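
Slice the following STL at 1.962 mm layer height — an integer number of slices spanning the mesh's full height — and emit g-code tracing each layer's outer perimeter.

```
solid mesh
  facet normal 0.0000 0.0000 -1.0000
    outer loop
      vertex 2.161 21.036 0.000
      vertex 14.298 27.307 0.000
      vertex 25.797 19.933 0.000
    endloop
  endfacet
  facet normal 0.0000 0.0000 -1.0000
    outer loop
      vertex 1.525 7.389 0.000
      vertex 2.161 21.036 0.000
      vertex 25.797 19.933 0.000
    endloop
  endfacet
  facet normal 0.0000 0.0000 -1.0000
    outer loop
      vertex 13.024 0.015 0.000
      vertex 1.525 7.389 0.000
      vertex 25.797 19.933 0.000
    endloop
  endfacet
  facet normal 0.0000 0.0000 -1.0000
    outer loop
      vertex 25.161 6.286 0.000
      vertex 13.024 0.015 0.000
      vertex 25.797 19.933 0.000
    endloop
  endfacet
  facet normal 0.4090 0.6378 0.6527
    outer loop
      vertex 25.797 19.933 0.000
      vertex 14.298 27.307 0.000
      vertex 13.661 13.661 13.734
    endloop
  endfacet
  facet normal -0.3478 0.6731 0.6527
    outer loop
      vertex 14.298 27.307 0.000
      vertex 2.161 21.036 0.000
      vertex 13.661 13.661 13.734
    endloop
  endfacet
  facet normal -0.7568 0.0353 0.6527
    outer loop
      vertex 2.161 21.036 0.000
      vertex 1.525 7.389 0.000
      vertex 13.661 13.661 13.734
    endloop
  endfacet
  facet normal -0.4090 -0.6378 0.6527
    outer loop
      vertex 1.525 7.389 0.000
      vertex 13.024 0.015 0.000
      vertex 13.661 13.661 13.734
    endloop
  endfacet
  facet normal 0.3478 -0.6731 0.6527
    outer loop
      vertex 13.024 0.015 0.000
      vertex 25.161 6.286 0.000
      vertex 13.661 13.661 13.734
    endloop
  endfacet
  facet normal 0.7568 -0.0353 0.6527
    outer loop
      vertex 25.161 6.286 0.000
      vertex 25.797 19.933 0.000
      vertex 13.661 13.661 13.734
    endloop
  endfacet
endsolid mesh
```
; perimeter-only toolpath
G21 ; units = mm
G90 ; absolute positioning
G28 ; home
; layer 1
G0 Z1.962
G0 X24.063 Y19.037
G1 X14.207 Y25.358
G1 X3.804 Y19.982
G1 X3.259 Y8.285
G1 X13.115 Y1.964
G1 X23.518 Y7.340
G1 X24.063 Y19.037
; layer 2
G0 Z3.924
G0 X22.330 Y18.141
G1 X14.116 Y23.408
G1 X5.447 Y18.929
G1 X4.992 Y9.181
G1 X13.206 Y3.914
G1 X21.875 Y8.393
G1 X22.330 Y18.141
; layer 3
G0 Z5.886
G0 X20.596 Y17.245
G1 X14.025 Y21.459
G1 X7.090 Y17.875
G1 X6.726 Y10.077
G1 X13.297 Y5.863
G1 X20.232 Y9.447
G1 X20.596 Y17.245
; layer 4
G0 Z7.848
G0 X18.862 Y16.349
G1 X13.934 Y19.509
G1 X8.732 Y16.822
G1 X8.460 Y10.973
G1 X13.388 Y7.813
G1 X18.590 Y10.500
G1 X18.862 Y16.349
; layer 5
G0 Z9.810
G0 X17.128 Y15.453
G1 X13.843 Y17.560
G1 X10.375 Y15.768
G1 X10.194 Y11.869
G1 X13.479 Y9.762
G1 X16.947 Y11.554
G1 X17.128 Y15.453
; layer 6
G0 Z11.772
G0 X15.395 Y14.557
G1 X13.752 Y15.610
G1 X12.018 Y14.715
G1 X11.927 Y12.765
G1 X13.570 Y11.712
G1 X15.304 Y12.607
G1 X15.395 Y14.557
M2 ; end

The solid is a regular 6-sided pyramid, base circumscribed radius ≈ 13.7 mm, apex at z ≈ 13.7 mm. Slicing at Δz = 1.962 mm — 7 equal slices spanning the solid's height, so layer i sits at z = i·h/7 — gives 6 non-empty perimeters. Each is a 6-segment closed polygon; G0 lifts to the layer z and rapids to the start vertex, then G1 traces the edges. The cross-section shrinks linearly with z (the slice at the apex is degenerate and omitted).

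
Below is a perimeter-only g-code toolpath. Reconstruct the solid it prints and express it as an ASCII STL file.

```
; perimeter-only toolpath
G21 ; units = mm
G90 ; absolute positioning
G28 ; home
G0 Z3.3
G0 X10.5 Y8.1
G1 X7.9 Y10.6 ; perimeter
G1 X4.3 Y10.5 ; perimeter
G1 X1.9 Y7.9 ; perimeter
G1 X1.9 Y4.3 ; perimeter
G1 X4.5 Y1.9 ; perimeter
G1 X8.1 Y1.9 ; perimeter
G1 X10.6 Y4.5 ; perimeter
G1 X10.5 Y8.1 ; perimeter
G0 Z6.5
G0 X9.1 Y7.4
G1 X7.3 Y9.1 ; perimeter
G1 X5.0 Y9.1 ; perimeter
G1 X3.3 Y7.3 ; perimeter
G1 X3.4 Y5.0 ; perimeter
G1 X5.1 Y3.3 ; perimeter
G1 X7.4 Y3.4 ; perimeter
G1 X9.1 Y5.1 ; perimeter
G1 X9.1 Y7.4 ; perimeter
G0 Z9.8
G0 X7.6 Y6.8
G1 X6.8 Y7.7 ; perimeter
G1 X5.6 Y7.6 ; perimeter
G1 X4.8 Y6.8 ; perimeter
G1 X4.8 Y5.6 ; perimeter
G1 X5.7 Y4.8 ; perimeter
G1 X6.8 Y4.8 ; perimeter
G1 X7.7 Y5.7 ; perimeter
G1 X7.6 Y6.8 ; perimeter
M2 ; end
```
solid part
  facet normal 0.0000 0.0000 -1.0000
    outer loop
      vertex 3.7 11.9 0.0
      vertex 8.4 12.0 0.0
      vertex 11.9 8.7 0.0
    endloop
  endfacet
  facet normal 0.0000 0.0000 -1.0000
    outer loop
      vertex 0.4 8.4 0.0
      vertex 3.7 11.9 0.0
      vertex 11.9 8.7 0.0
    endloop
  endfacet
  facet normal 0.0000 0.0000 -1.0000
    outer loop
      vertex 0.5 3.7 0.0
      vertex 0.4 8.4 0.0
      vertex 11.9 8.7 0.0
    endloop
  endfacet
  facet normal 0.0000 0.0000 -1.0000
    outer loop
      vertex 4.0 0.4 0.0
      vertex 0.5 3.7 0.0
      vertex 11.9 8.7 0.0
    endloop
  endfacet
  facet normal 0.0000 0.0000 -1.0000
    outer loop
      vertex 8.7 0.5 0.0
      vertex 4.0 0.4 0.0
      vertex 11.9 8.7 0.0
    endloop
  endfacet
  facet normal 0.0000 0.0000 -1.0000
    outer loop
      vertex 12.0 4.0 0.0
      vertex 8.7 0.5 0.0
      vertex 11.9 8.7 0.0
    endloop
  endfacet
  facet normal 0.6285 0.6666 0.4007
    outer loop
      vertex 11.9 8.7 0.0
      vertex 8.4 12.0 0.0
      vertex 6.2 6.2 13.1
    endloop
  endfacet
  facet normal -0.0195 0.9154 0.4020
    outer loop
      vertex 8.4 12.0 0.0
      vertex 3.7 11.9 0.0
      vertex 6.2 6.2 13.1
    endloop
  endfacet
  facet normal -0.6666 0.6285 0.4007
    outer loop
      vertex 3.7 11.9 0.0
      vertex 0.4 8.4 0.0
      vertex 6.2 6.2 13.1
    endloop
  endfacet
  facet normal -0.9154 -0.0195 0.4020
    outer loop
      vertex 0.4 8.4 0.0
      vertex 0.5 3.7 0.0
      vertex 6.2 6.2 13.1
    endloop
  endfacet
  facet normal -0.6285 -0.6666 0.4007
    outer loop
      vertex 0.5 3.7 0.0
      vertex 4.0 0.4 0.0
      vertex 6.2 6.2 13.1
    endloop
  endfacet
  facet normal 0.0195 -0.9154 0.4020
    outer loop
      vertex 4.0 0.4 0.0
      vertex 8.7 0.5 0.0
      vertex 6.2 6.2 13.1
    endloop
  endfacet
  facet normal 0.6666 -0.6285 0.4007
    outer loop
      vertex 8.7 0.5 0.0
      vertex 12.0 4.0 0.0
      vertex 6.2 6.2 13.1
    endloop
  endfacet
  facet normal 0.9154 0.0195 0.4020
    outer loop
      vertex 12.0 4.0 0.0
      vertex 11.9 8.7 0.0
      vertex 6.2 6.2 13.1
    endloop
  endfacet
endsolid part

The G0 Z moves step by Δz≈3.3 mm. The G1 loops shrink linearly with z, so the solid tapers from its base footprint up to z≈13.1. Closing with a flat bottom cap and the tapered top and triangulating gives 14 facets — a regular 8-sided pyramid, base circumscribed radius ≈ 6.2 mm, apex at z ≈ 13.1 mm.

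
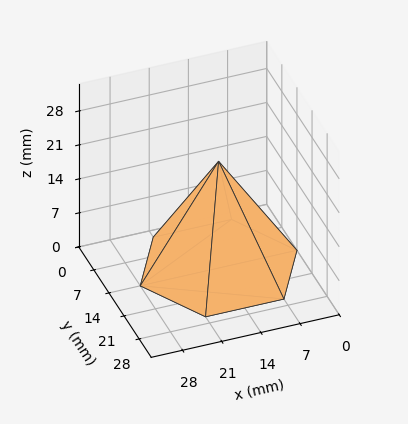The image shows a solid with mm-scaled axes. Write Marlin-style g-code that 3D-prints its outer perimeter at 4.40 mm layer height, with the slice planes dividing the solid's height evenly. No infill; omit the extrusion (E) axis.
Reading the render: the shape is a regular 6-sided pyramid, base circumscribed radius ≈ 14 mm, apex at z ≈ 22 mm (dimensions read to the nearest mm from the axis ticks). For the g-code, the solid's height is divided into equal slices at the stated Δz and each level perimeter traced with G1 moves after a G0 lift.

; perimeter-only toolpath
G21 ; units = mm
G90 ; absolute positioning
G28 ; home
; layer 1
G0 Z4.40
G0 X25.20 Y14.00
G1 X19.60 Y23.70
G1 X8.40 Y23.70
G1 X2.80 Y14.00
G1 X8.40 Y4.30
G1 X19.60 Y4.30
G1 X25.20 Y14.00
; layer 2
G0 Z8.80
G0 X22.40 Y14.00
G1 X18.20 Y21.27
G1 X9.80 Y21.27
G1 X5.60 Y14.00
G1 X9.80 Y6.73
G1 X18.20 Y6.73
G1 X22.40 Y14.00
; layer 3
G0 Z13.20
G0 X19.60 Y14.00
G1 X16.80 Y18.85
G1 X11.20 Y18.85
G1 X8.40 Y14.00
G1 X11.20 Y9.15
G1 X16.80 Y9.15
G1 X19.60 Y14.00
; layer 4
G0 Z17.60
G0 X16.80 Y14.00
G1 X15.40 Y16.42
G1 X12.60 Y16.42
G1 X11.20 Y14.00
G1 X12.60 Y11.58
G1 X15.40 Y11.58
G1 X16.80 Y14.00
M2 ; end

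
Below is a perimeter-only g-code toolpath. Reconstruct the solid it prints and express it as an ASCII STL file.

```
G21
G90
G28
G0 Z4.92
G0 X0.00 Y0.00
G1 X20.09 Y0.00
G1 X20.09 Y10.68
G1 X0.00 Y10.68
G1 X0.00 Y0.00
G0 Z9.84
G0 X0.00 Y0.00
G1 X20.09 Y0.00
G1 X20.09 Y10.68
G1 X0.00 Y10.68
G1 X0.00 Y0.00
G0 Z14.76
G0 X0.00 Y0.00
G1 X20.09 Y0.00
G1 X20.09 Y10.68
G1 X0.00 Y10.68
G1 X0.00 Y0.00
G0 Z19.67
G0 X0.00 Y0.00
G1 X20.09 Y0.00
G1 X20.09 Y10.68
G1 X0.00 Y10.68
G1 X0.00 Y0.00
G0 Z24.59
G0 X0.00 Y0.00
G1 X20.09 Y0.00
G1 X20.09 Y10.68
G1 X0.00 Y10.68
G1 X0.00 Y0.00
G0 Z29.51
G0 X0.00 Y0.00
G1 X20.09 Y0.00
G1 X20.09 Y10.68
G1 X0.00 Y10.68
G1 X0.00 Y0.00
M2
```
solid part
  facet normal 0.0000 0.0000 -1.0000
    outer loop
      vertex 20.09 10.68 0.00
      vertex 20.09 0.00 0.00
      vertex 0.00 0.00 0.00
    endloop
  endfacet
  facet normal 0.0000 0.0000 -1.0000
    outer loop
      vertex 0.00 10.68 0.00
      vertex 20.09 10.68 0.00
      vertex 0.00 0.00 0.00
    endloop
  endfacet
  facet normal 0.0000 0.0000 1.0000
    outer loop
      vertex 0.00 0.00 29.51
      vertex 20.09 0.00 29.51
      vertex 20.09 10.68 29.51
    endloop
  endfacet
  facet normal 0.0000 0.0000 1.0000
    outer loop
      vertex 0.00 0.00 29.51
      vertex 20.09 10.68 29.51
      vertex 0.00 10.68 29.51
    endloop
  endfacet
  facet normal 0.0000 -1.0000 0.0000
    outer loop
      vertex 0.00 0.00 0.00
      vertex 20.09 0.00 0.00
      vertex 20.09 0.00 29.51
    endloop
  endfacet
  facet normal 0.0000 -1.0000 0.0000
    outer loop
      vertex 0.00 0.00 0.00
      vertex 20.09 0.00 29.51
      vertex 0.00 0.00 29.51
    endloop
  endfacet
  facet normal 0.0000 1.0000 0.0000
    outer loop
      vertex 20.09 10.68 29.51
      vertex 20.09 10.68 0.00
      vertex 0.00 10.68 0.00
    endloop
  endfacet
  facet normal 0.0000 1.0000 0.0000
    outer loop
      vertex 0.00 10.68 29.51
      vertex 20.09 10.68 29.51
      vertex 0.00 10.68 0.00
    endloop
  endfacet
  facet normal -1.0000 0.0000 0.0000
    outer loop
      vertex 0.00 10.68 29.51
      vertex 0.00 10.68 0.00
      vertex 0.00 0.00 0.00
    endloop
  endfacet
  facet normal -1.0000 0.0000 0.0000
    outer loop
      vertex 0.00 0.00 29.51
      vertex 0.00 10.68 29.51
      vertex 0.00 0.00 0.00
    endloop
  endfacet
  facet normal 1.0000 0.0000 0.0000
    outer loop
      vertex 20.09 0.00 0.00
      vertex 20.09 10.68 0.00
      vertex 20.09 10.68 29.51
    endloop
  endfacet
  facet normal 1.0000 0.0000 0.0000
    outer loop
      vertex 20.09 0.00 0.00
      vertex 20.09 10.68 29.51
      vertex 20.09 0.00 29.51
    endloop
  endfacet
endsolid part

The G0 Z moves step by Δz≈4.92 mm. Every layer's G1 loop is the same polygon, so the solid is a straight extrusion of it from z=0 to z≈29.5. Closing with flat bottom and top caps and triangulating gives 12 facets — a rectangular box, roughly 20.1 × 10.7 mm footprint and 29.5 mm tall.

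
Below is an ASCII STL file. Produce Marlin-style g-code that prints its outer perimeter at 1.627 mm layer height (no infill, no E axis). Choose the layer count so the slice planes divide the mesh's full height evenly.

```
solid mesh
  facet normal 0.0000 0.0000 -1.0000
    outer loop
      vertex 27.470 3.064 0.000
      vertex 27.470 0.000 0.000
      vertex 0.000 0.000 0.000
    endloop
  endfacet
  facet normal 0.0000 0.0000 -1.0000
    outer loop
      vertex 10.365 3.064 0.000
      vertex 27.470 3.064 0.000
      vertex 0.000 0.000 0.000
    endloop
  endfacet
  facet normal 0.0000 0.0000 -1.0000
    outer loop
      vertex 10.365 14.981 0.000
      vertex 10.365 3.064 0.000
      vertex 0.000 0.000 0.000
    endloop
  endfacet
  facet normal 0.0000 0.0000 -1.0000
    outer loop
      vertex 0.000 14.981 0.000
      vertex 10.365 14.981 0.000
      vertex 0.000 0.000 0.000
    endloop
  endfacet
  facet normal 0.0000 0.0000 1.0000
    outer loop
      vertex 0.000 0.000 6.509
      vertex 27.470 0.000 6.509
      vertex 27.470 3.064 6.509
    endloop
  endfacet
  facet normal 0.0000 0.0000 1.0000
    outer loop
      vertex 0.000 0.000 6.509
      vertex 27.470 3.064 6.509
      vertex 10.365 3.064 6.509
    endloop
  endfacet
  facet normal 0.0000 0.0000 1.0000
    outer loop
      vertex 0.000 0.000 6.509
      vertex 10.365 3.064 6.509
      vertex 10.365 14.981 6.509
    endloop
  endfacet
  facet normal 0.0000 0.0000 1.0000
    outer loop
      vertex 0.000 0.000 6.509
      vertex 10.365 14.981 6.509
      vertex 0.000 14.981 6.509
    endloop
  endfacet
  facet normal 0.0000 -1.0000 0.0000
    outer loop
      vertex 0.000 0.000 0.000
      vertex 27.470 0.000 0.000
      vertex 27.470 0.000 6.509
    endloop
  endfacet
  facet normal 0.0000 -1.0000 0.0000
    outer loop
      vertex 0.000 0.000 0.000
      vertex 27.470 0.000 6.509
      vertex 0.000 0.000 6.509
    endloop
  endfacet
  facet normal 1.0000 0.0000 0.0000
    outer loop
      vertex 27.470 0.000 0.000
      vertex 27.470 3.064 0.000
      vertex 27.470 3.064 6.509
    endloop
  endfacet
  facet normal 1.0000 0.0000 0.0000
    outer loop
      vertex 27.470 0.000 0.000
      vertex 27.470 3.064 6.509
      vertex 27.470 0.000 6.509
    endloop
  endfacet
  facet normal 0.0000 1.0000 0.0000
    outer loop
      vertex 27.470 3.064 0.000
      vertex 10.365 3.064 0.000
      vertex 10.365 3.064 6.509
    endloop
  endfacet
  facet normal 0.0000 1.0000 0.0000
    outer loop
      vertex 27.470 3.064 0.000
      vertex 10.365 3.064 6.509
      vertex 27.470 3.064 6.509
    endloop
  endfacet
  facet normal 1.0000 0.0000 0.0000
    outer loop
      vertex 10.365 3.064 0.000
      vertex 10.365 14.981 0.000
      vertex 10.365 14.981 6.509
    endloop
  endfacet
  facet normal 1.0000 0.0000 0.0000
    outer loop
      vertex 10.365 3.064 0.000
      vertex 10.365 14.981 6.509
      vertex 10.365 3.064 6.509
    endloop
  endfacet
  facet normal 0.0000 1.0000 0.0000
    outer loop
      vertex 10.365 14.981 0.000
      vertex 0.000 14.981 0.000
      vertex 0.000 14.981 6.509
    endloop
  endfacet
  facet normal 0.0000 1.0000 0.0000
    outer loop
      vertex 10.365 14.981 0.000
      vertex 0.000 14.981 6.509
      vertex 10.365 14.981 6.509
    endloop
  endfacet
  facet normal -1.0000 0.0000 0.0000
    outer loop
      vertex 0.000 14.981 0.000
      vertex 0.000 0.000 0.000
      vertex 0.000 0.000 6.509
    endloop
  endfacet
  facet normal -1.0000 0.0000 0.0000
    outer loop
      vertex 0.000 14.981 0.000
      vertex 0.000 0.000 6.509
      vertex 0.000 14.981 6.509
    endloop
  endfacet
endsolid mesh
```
; perimeter-only toolpath
G21 ; units = mm
G90 ; absolute positioning
G28 ; home
; layer 1
G0 Z1.627
G0 X0.000 Y0.000
G1 X27.470 Y0.000
G1 X27.470 Y3.064
G1 X10.365 Y3.064
G1 X10.365 Y14.981
G1 X0.000 Y14.981
G1 X0.000 Y0.000
; layer 2
G0 Z3.255
G0 X0.000 Y0.000
G1 X27.470 Y0.000
G1 X27.470 Y3.064
G1 X10.365 Y3.064
G1 X10.365 Y14.981
G1 X0.000 Y14.981
G1 X0.000 Y0.000
; layer 3
G0 Z4.882
G0 X0.000 Y0.000
G1 X27.470 Y0.000
G1 X27.470 Y3.064
G1 X10.365 Y3.064
G1 X10.365 Y14.981
G1 X0.000 Y14.981
G1 X0.000 Y0.000
; layer 4
G0 Z6.509
G0 X0.000 Y0.000
G1 X27.470 Y0.000
G1 X27.470 Y3.064
G1 X10.365 Y3.064
G1 X10.365 Y14.981
G1 X0.000 Y14.981
G1 X0.000 Y0.000
M2 ; end

The solid is an L-shaped prism: outer 27.5 × 15 mm, arm thicknesses ≈ 3.06 mm (horizontal) and 10.4 mm (vertical), extruded 6.51 mm in z. Slicing at Δz = 1.627 mm — 4 equal slices spanning the solid's height, so layer i sits at z = i·h/4 — gives 4 non-empty perimeters. Each is a 6-segment closed polygon; G0 lifts to the layer z and rapids to the start vertex, then G1 traces the edges.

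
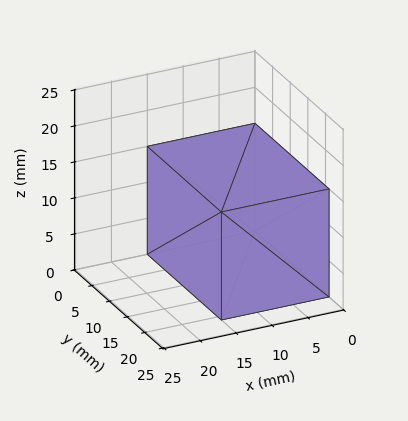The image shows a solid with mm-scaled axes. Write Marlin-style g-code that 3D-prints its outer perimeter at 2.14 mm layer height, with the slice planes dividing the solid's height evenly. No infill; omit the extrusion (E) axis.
Reading the render: the shape is a rectangular box, roughly 15 × 21 mm footprint and 15 mm tall (dimensions read to the nearest mm from the axis ticks). For the g-code, the solid's height is divided into equal slices at the stated Δz and each level perimeter traced with G1 moves after a G0 lift.

; perimeter-only toolpath
G21 ; units = mm
G90 ; absolute positioning
G28 ; home
; layer 1
G0 Z2.14
G0 X0.00 Y0.00
G1 X15.00 Y0.00
G1 X15.00 Y21.00
G1 X0.00 Y21.00
G1 X0.00 Y0.00
; layer 2
G0 Z4.29
G0 X0.00 Y0.00
G1 X15.00 Y0.00
G1 X15.00 Y21.00
G1 X0.00 Y21.00
G1 X0.00 Y0.00
; layer 3
G0 Z6.43
G0 X0.00 Y0.00
G1 X15.00 Y0.00
G1 X15.00 Y21.00
G1 X0.00 Y21.00
G1 X0.00 Y0.00
; layer 4
G0 Z8.57
G0 X0.00 Y0.00
G1 X15.00 Y0.00
G1 X15.00 Y21.00
G1 X0.00 Y21.00
G1 X0.00 Y0.00
; layer 5
G0 Z10.71
G0 X0.00 Y0.00
G1 X15.00 Y0.00
G1 X15.00 Y21.00
G1 X0.00 Y21.00
G1 X0.00 Y0.00
; layer 6
G0 Z12.86
G0 X0.00 Y0.00
G1 X15.00 Y0.00
G1 X15.00 Y21.00
G1 X0.00 Y21.00
G1 X0.00 Y0.00
; layer 7
G0 Z15.00
G0 X0.00 Y0.00
G1 X15.00 Y0.00
G1 X15.00 Y21.00
G1 X0.00 Y21.00
G1 X0.00 Y0.00
M2 ; end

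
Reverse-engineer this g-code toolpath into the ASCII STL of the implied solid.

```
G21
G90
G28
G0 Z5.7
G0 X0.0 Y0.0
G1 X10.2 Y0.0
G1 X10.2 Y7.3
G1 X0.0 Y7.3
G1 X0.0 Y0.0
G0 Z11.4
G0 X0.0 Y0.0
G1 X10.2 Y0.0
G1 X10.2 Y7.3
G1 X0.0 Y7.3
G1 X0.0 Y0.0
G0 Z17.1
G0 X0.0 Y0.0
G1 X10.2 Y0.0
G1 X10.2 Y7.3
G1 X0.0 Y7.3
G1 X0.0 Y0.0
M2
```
solid part
  facet normal 0.0000 0.0000 -1.0000
    outer loop
      vertex 10.2 7.3 0.0
      vertex 10.2 0.0 0.0
      vertex 0.0 0.0 0.0
    endloop
  endfacet
  facet normal 0.0000 0.0000 -1.0000
    outer loop
      vertex 0.0 7.3 0.0
      vertex 10.2 7.3 0.0
      vertex 0.0 0.0 0.0
    endloop
  endfacet
  facet normal 0.0000 0.0000 1.0000
    outer loop
      vertex 0.0 0.0 17.1
      vertex 10.2 0.0 17.1
      vertex 10.2 7.3 17.1
    endloop
  endfacet
  facet normal 0.0000 0.0000 1.0000
    outer loop
      vertex 0.0 0.0 17.1
      vertex 10.2 7.3 17.1
      vertex 0.0 7.3 17.1
    endloop
  endfacet
  facet normal 0.0000 -1.0000 0.0000
    outer loop
      vertex 0.0 0.0 0.0
      vertex 10.2 0.0 0.0
      vertex 10.2 0.0 17.1
    endloop
  endfacet
  facet normal 0.0000 -1.0000 0.0000
    outer loop
      vertex 0.0 0.0 0.0
      vertex 10.2 0.0 17.1
      vertex 0.0 0.0 17.1
    endloop
  endfacet
  facet normal 0.0000 1.0000 0.0000
    outer loop
      vertex 10.2 7.3 17.1
      vertex 10.2 7.3 0.0
      vertex 0.0 7.3 0.0
    endloop
  endfacet
  facet normal 0.0000 1.0000 0.0000
    outer loop
      vertex 0.0 7.3 17.1
      vertex 10.2 7.3 17.1
      vertex 0.0 7.3 0.0
    endloop
  endfacet
  facet normal -1.0000 0.0000 0.0000
    outer loop
      vertex 0.0 7.3 17.1
      vertex 0.0 7.3 0.0
      vertex 0.0 0.0 0.0
    endloop
  endfacet
  facet normal -1.0000 0.0000 0.0000
    outer loop
      vertex 0.0 0.0 17.1
      vertex 0.0 7.3 17.1
      vertex 0.0 0.0 0.0
    endloop
  endfacet
  facet normal 1.0000 0.0000 0.0000
    outer loop
      vertex 10.2 0.0 0.0
      vertex 10.2 7.3 0.0
      vertex 10.2 7.3 17.1
    endloop
  endfacet
  facet normal 1.0000 0.0000 0.0000
    outer loop
      vertex 10.2 0.0 0.0
      vertex 10.2 7.3 17.1
      vertex 10.2 0.0 17.1
    endloop
  endfacet
endsolid part

The G0 Z moves step by Δz≈5.7 mm. Every layer's G1 loop is the same polygon, so the solid is a straight extrusion of it from z=0 to z≈17.1. Closing with flat bottom and top caps and triangulating gives 12 facets — a rectangular box, roughly 10.2 × 7.3 mm footprint and 17.1 mm tall.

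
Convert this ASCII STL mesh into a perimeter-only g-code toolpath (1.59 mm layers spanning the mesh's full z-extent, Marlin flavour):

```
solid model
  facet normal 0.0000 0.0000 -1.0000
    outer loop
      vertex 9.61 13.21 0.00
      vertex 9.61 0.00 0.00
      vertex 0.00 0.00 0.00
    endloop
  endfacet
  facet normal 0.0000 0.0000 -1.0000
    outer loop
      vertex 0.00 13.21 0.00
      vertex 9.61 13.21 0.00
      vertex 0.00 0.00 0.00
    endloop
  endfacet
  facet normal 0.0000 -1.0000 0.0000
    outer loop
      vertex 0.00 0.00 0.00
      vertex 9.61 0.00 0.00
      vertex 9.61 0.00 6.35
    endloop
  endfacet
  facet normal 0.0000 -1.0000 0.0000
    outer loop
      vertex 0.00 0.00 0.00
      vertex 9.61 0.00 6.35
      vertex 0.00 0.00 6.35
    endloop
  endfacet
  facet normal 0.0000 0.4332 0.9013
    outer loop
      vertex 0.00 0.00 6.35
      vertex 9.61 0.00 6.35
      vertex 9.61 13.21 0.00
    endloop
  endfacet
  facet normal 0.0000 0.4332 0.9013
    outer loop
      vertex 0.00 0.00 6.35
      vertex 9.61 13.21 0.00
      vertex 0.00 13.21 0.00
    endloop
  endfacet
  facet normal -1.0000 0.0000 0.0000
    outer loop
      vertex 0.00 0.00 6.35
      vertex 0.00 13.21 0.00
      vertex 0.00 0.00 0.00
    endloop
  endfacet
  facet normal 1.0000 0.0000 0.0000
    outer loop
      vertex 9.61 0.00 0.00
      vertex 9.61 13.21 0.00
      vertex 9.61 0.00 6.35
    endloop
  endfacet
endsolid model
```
; perimeter-only toolpath
G21 ; units = mm
G90 ; absolute positioning
G28 ; home
; layer 1
G0 Z1.59
G0 X0.00 Y0.00
G1 X9.61 Y0.00
G1 X9.61 Y9.91
G1 X0.00 Y9.91
G1 X0.00 Y0.00
; layer 2
G0 Z3.17
G0 X0.00 Y0.00
G1 X9.61 Y0.00
G1 X9.61 Y6.61
G1 X0.00 Y6.61
G1 X0.00 Y0.00
; layer 3
G0 Z4.76
G0 X0.00 Y0.00
G1 X9.61 Y0.00
G1 X9.61 Y3.30
G1 X0.00 Y3.30
G1 X0.00 Y0.00
M2 ; end

The solid is a wedge (ramp): 9.61 × 13.2 mm base, rising to 6.35 mm along the y=0 edge and sloping linearly to z=0 at y=13.2. Slicing at Δz = 1.59 mm — 4 equal slices spanning the solid's height, so layer i sits at z = i·h/4 — gives 3 non-empty perimeters. Each is a 4-segment closed polygon; G0 lifts to the layer z and rapids to the start vertex, then G1 traces the edges. The cross-section shrinks linearly with z (the slice at the apex is degenerate and omitted).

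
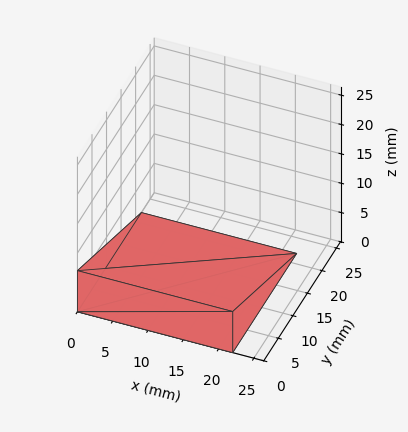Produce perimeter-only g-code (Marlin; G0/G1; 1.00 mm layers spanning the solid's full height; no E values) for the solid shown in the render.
Reading the render: the shape is a wedge (ramp): 22 × 22 mm base, rising to 7 mm along the y=0 edge and sloping linearly to z=0 at y=22 (dimensions read to the nearest mm from the axis ticks). For the g-code, the solid's height is divided into equal slices at the stated Δz and each level perimeter traced with G1 moves after a G0 lift.

; perimeter-only toolpath
G21 ; units = mm
G90 ; absolute positioning
G28 ; home
; layer 1
G0 Z1.00
G0 X0.00 Y0.00
G1 X22.00 Y0.00
G1 X22.00 Y18.86
G1 X0.00 Y18.86
G1 X0.00 Y0.00
; layer 2
G0 Z2.00
G0 X0.00 Y0.00
G1 X22.00 Y0.00
G1 X22.00 Y15.71
G1 X0.00 Y15.71
G1 X0.00 Y0.00
; layer 3
G0 Z3.00
G0 X0.00 Y0.00
G1 X22.00 Y0.00
G1 X22.00 Y12.57
G1 X0.00 Y12.57
G1 X0.00 Y0.00
; layer 4
G0 Z4.00
G0 X0.00 Y0.00
G1 X22.00 Y0.00
G1 X22.00 Y9.43
G1 X0.00 Y9.43
G1 X0.00 Y0.00
; layer 5
G0 Z5.00
G0 X0.00 Y0.00
G1 X22.00 Y0.00
G1 X22.00 Y6.29
G1 X0.00 Y6.29
G1 X0.00 Y0.00
; layer 6
G0 Z6.00
G0 X0.00 Y0.00
G1 X22.00 Y0.00
G1 X22.00 Y3.14
G1 X0.00 Y3.14
G1 X0.00 Y0.00
M2 ; end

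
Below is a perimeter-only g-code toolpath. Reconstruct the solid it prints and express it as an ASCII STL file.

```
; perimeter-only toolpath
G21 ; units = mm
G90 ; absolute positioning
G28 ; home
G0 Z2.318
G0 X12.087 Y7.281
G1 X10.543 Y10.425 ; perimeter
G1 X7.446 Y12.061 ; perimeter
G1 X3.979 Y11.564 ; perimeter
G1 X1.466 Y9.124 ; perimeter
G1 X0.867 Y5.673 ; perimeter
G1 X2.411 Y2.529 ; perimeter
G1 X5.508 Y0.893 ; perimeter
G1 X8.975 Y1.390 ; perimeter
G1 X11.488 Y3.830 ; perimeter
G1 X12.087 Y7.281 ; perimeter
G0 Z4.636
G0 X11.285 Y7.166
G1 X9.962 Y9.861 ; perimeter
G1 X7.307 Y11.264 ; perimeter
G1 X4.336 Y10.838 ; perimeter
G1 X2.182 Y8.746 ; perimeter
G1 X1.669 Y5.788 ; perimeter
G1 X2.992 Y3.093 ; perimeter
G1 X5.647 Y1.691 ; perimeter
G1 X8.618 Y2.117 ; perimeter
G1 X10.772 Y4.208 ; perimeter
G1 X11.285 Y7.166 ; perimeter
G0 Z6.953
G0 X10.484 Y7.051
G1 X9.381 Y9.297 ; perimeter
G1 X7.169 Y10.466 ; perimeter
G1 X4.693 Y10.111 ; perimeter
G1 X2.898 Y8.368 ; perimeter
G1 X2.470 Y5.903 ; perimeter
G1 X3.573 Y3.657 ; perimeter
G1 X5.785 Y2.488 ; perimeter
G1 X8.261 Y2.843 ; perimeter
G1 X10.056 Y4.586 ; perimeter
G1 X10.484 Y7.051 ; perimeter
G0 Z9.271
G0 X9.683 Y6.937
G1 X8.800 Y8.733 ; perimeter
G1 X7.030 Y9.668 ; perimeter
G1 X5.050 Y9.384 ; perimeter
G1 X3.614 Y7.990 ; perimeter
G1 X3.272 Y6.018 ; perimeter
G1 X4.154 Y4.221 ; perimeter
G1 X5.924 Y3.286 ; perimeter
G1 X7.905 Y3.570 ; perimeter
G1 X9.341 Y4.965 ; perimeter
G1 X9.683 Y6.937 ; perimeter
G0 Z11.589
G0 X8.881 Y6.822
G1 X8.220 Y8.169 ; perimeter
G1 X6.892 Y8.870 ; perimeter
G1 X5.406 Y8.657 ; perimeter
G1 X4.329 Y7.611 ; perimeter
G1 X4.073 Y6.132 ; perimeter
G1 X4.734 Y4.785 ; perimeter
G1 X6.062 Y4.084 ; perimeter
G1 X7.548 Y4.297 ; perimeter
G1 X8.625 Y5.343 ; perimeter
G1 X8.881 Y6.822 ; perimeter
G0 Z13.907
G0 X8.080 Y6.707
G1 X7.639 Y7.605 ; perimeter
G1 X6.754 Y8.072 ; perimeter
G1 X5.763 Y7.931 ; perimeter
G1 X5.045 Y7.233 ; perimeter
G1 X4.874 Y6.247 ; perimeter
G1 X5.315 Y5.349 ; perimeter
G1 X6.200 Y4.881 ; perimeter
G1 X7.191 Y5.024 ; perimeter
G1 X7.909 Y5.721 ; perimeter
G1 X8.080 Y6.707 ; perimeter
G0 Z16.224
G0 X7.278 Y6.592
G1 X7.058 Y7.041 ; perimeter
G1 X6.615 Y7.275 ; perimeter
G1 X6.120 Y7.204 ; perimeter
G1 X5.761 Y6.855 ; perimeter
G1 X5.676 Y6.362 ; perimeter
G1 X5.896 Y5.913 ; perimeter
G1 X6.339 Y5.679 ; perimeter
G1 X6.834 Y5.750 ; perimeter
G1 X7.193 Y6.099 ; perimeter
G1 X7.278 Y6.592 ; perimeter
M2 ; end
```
solid part
  facet normal 0.0000 0.0000 -1.0000
    outer loop
      vertex 7.584 12.859 0.000
      vertex 11.124 10.989 0.000
      vertex 12.888 7.396 0.000
    endloop
  endfacet
  facet normal 0.0000 0.0000 -1.0000
    outer loop
      vertex 3.622 12.291 0.000
      vertex 7.584 12.859 0.000
      vertex 12.888 7.396 0.000
    endloop
  endfacet
  facet normal 0.0000 0.0000 -1.0000
    outer loop
      vertex 0.750 9.502 0.000
      vertex 3.622 12.291 0.000
      vertex 12.888 7.396 0.000
    endloop
  endfacet
  facet normal 0.0000 0.0000 -1.0000
    outer loop
      vertex 0.066 5.558 0.000
      vertex 0.750 9.502 0.000
      vertex 12.888 7.396 0.000
    endloop
  endfacet
  facet normal 0.0000 0.0000 -1.0000
    outer loop
      vertex 1.830 1.965 0.000
      vertex 0.066 5.558 0.000
      vertex 12.888 7.396 0.000
    endloop
  endfacet
  facet normal 0.0000 0.0000 -1.0000
    outer loop
      vertex 5.370 0.095 0.000
      vertex 1.830 1.965 0.000
      vertex 12.888 7.396 0.000
    endloop
  endfacet
  facet normal 0.0000 0.0000 -1.0000
    outer loop
      vertex 9.332 0.663 0.000
      vertex 5.370 0.095 0.000
      vertex 12.888 7.396 0.000
    endloop
  endfacet
  facet normal 0.0000 0.0000 -1.0000
    outer loop
      vertex 12.204 3.452 0.000
      vertex 9.332 0.663 0.000
      vertex 12.888 7.396 0.000
    endloop
  endfacet
  facet normal 0.8519 0.4182 0.3153
    outer loop
      vertex 12.888 7.396 0.000
      vertex 11.124 10.989 0.000
      vertex 6.477 6.477 18.542
    endloop
  endfacet
  facet normal 0.4433 0.8391 0.3153
    outer loop
      vertex 11.124 10.989 0.000
      vertex 7.584 12.859 0.000
      vertex 6.477 6.477 18.542
    endloop
  endfacet
  facet normal -0.1347 0.9394 0.3153
    outer loop
      vertex 7.584 12.859 0.000
      vertex 3.622 12.291 0.000
      vertex 6.477 6.477 18.542
    endloop
  endfacet
  facet normal -0.6611 0.6808 0.3153
    outer loop
      vertex 3.622 12.291 0.000
      vertex 0.750 9.502 0.000
      vertex 6.477 6.477 18.542
    endloop
  endfacet
  facet normal -0.9350 0.1622 0.3153
    outer loop
      vertex 0.750 9.502 0.000
      vertex 0.066 5.558 0.000
      vertex 6.477 6.477 18.542
    endloop
  endfacet
  facet normal -0.8519 -0.4182 0.3153
    outer loop
      vertex 0.066 5.558 0.000
      vertex 1.830 1.965 0.000
      vertex 6.477 6.477 18.542
    endloop
  endfacet
  facet normal -0.4433 -0.8391 0.3153
    outer loop
      vertex 1.830 1.965 0.000
      vertex 5.370 0.095 0.000
      vertex 6.477 6.477 18.542
    endloop
  endfacet
  facet normal 0.1347 -0.9394 0.3153
    outer loop
      vertex 5.370 0.095 0.000
      vertex 9.332 0.663 0.000
      vertex 6.477 6.477 18.542
    endloop
  endfacet
  facet normal 0.6611 -0.6808 0.3153
    outer loop
      vertex 9.332 0.663 0.000
      vertex 12.204 3.452 0.000
      vertex 6.477 6.477 18.542
    endloop
  endfacet
  facet normal 0.9350 -0.1622 0.3153
    outer loop
      vertex 12.204 3.452 0.000
      vertex 12.888 7.396 0.000
      vertex 6.477 6.477 18.542
    endloop
  endfacet
endsolid part

The G0 Z moves step by Δz≈2.318 mm. The G1 loops shrink linearly with z, so the solid tapers from its base footprint up to z≈18.5. Closing with a flat bottom cap and the tapered top and triangulating gives 18 facets — a regular 10-sided pyramid, base circumscribed radius ≈ 6.48 mm, apex at z ≈ 18.5 mm.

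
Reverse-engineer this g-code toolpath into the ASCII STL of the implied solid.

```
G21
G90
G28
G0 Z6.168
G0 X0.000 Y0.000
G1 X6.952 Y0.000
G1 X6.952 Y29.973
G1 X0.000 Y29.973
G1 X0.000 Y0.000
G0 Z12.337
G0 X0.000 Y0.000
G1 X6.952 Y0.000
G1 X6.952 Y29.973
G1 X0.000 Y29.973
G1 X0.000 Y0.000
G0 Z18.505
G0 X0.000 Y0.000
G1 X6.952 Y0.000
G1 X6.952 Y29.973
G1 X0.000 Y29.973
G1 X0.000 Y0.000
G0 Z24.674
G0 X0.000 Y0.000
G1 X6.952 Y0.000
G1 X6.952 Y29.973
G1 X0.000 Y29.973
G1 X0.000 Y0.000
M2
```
solid part
  facet normal 0.0000 0.0000 -1.0000
    outer loop
      vertex 6.952 29.973 0.000
      vertex 6.952 0.000 0.000
      vertex 0.000 0.000 0.000
    endloop
  endfacet
  facet normal 0.0000 0.0000 -1.0000
    outer loop
      vertex 0.000 29.973 0.000
      vertex 6.952 29.973 0.000
      vertex 0.000 0.000 0.000
    endloop
  endfacet
  facet normal 0.0000 0.0000 1.0000
    outer loop
      vertex 0.000 0.000 24.674
      vertex 6.952 0.000 24.674
      vertex 6.952 29.973 24.674
    endloop
  endfacet
  facet normal 0.0000 0.0000 1.0000
    outer loop
      vertex 0.000 0.000 24.674
      vertex 6.952 29.973 24.674
      vertex 0.000 29.973 24.674
    endloop
  endfacet
  facet normal 0.0000 -1.0000 0.0000
    outer loop
      vertex 0.000 0.000 0.000
      vertex 6.952 0.000 0.000
      vertex 6.952 0.000 24.674
    endloop
  endfacet
  facet normal 0.0000 -1.0000 0.0000
    outer loop
      vertex 0.000 0.000 0.000
      vertex 6.952 0.000 24.674
      vertex 0.000 0.000 24.674
    endloop
  endfacet
  facet normal 0.0000 1.0000 0.0000
    outer loop
      vertex 6.952 29.973 24.674
      vertex 6.952 29.973 0.000
      vertex 0.000 29.973 0.000
    endloop
  endfacet
  facet normal 0.0000 1.0000 0.0000
    outer loop
      vertex 0.000 29.973 24.674
      vertex 6.952 29.973 24.674
      vertex 0.000 29.973 0.000
    endloop
  endfacet
  facet normal -1.0000 0.0000 0.0000
    outer loop
      vertex 0.000 29.973 24.674
      vertex 0.000 29.973 0.000
      vertex 0.000 0.000 0.000
    endloop
  endfacet
  facet normal -1.0000 0.0000 0.0000
    outer loop
      vertex 0.000 0.000 24.674
      vertex 0.000 29.973 24.674
      vertex 0.000 0.000 0.000
    endloop
  endfacet
  facet normal 1.0000 0.0000 0.0000
    outer loop
      vertex 6.952 0.000 0.000
      vertex 6.952 29.973 0.000
      vertex 6.952 29.973 24.674
    endloop
  endfacet
  facet normal 1.0000 0.0000 0.0000
    outer loop
      vertex 6.952 0.000 0.000
      vertex 6.952 29.973 24.674
      vertex 6.952 0.000 24.674
    endloop
  endfacet
endsolid part

The G0 Z moves step by Δz≈6.168 mm. Every layer's G1 loop is the same polygon, so the solid is a straight extrusion of it from z=0 to z≈24.7. Closing with flat bottom and top caps and triangulating gives 12 facets — a rectangular box, roughly 6.95 × 30 mm footprint and 24.7 mm tall.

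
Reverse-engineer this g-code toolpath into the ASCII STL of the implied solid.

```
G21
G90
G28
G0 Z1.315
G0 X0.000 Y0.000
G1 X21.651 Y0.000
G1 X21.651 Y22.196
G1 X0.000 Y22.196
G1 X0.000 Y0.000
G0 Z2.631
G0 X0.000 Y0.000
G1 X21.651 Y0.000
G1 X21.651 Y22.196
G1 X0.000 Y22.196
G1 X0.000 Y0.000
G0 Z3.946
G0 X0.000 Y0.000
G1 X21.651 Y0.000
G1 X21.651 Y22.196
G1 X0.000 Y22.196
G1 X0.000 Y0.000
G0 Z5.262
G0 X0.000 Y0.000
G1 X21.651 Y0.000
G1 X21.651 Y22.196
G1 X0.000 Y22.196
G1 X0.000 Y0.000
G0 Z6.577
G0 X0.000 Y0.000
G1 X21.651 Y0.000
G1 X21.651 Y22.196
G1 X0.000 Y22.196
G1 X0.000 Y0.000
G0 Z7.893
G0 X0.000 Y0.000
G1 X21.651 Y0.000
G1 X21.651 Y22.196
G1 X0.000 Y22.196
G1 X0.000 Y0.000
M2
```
solid part
  facet normal 0.0000 0.0000 -1.0000
    outer loop
      vertex 21.651 22.196 0.000
      vertex 21.651 0.000 0.000
      vertex 0.000 0.000 0.000
    endloop
  endfacet
  facet normal 0.0000 0.0000 -1.0000
    outer loop
      vertex 0.000 22.196 0.000
      vertex 21.651 22.196 0.000
      vertex 0.000 0.000 0.000
    endloop
  endfacet
  facet normal 0.0000 0.0000 1.0000
    outer loop
      vertex 0.000 0.000 7.893
      vertex 21.651 0.000 7.893
      vertex 21.651 22.196 7.893
    endloop
  endfacet
  facet normal 0.0000 0.0000 1.0000
    outer loop
      vertex 0.000 0.000 7.893
      vertex 21.651 22.196 7.893
      vertex 0.000 22.196 7.893
    endloop
  endfacet
  facet normal 0.0000 -1.0000 0.0000
    outer loop
      vertex 0.000 0.000 0.000
      vertex 21.651 0.000 0.000
      vertex 21.651 0.000 7.893
    endloop
  endfacet
  facet normal 0.0000 -1.0000 0.0000
    outer loop
      vertex 0.000 0.000 0.000
      vertex 21.651 0.000 7.893
      vertex 0.000 0.000 7.893
    endloop
  endfacet
  facet normal 0.0000 1.0000 0.0000
    outer loop
      vertex 21.651 22.196 7.893
      vertex 21.651 22.196 0.000
      vertex 0.000 22.196 0.000
    endloop
  endfacet
  facet normal 0.0000 1.0000 0.0000
    outer loop
      vertex 0.000 22.196 7.893
      vertex 21.651 22.196 7.893
      vertex 0.000 22.196 0.000
    endloop
  endfacet
  facet normal -1.0000 0.0000 0.0000
    outer loop
      vertex 0.000 22.196 7.893
      vertex 0.000 22.196 0.000
      vertex 0.000 0.000 0.000
    endloop
  endfacet
  facet normal -1.0000 0.0000 0.0000
    outer loop
      vertex 0.000 0.000 7.893
      vertex 0.000 22.196 7.893
      vertex 0.000 0.000 0.000
    endloop
  endfacet
  facet normal 1.0000 0.0000 0.0000
    outer loop
      vertex 21.651 0.000 0.000
      vertex 21.651 22.196 0.000
      vertex 21.651 22.196 7.893
    endloop
  endfacet
  facet normal 1.0000 0.0000 0.0000
    outer loop
      vertex 21.651 0.000 0.000
      vertex 21.651 22.196 7.893
      vertex 21.651 0.000 7.893
    endloop
  endfacet
endsolid part

The G0 Z moves step by Δz≈1.315 mm. Every layer's G1 loop is the same polygon, so the solid is a straight extrusion of it from z=0 to z≈7.89. Closing with flat bottom and top caps and triangulating gives 12 facets — a rectangular box, roughly 21.7 × 22.2 mm footprint and 7.89 mm tall.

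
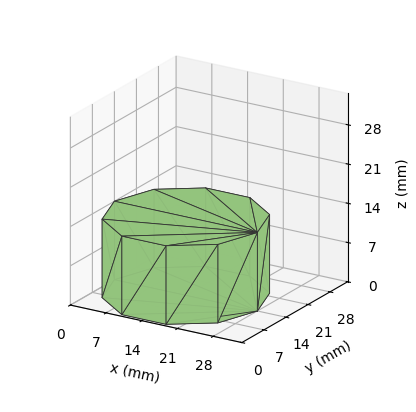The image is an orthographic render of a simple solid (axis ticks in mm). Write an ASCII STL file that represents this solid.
Reading the render: the shape is a regular 10-sided prism (a cylinder approximated with 10 flat sides), circumscribed radius ≈ 14 mm, height ≈ 14 mm (dimensions read to the nearest mm from the axis ticks). For the STL, each face is triangulated and given an outward normal.

solid part
  facet normal 0.0000 0.0000 -1.0000
    outer loop
      vertex 18.33 27.31 0.00
      vertex 25.33 22.23 0.00
      vertex 28.00 14.00 0.00
    endloop
  endfacet
  facet normal 0.0000 0.0000 -1.0000
    outer loop
      vertex 9.67 27.31 0.00
      vertex 18.33 27.31 0.00
      vertex 28.00 14.00 0.00
    endloop
  endfacet
  facet normal 0.0000 0.0000 -1.0000
    outer loop
      vertex 2.67 22.23 0.00
      vertex 9.67 27.31 0.00
      vertex 28.00 14.00 0.00
    endloop
  endfacet
  facet normal 0.0000 0.0000 -1.0000
    outer loop
      vertex 0.00 14.00 0.00
      vertex 2.67 22.23 0.00
      vertex 28.00 14.00 0.00
    endloop
  endfacet
  facet normal 0.0000 0.0000 -1.0000
    outer loop
      vertex 2.67 5.77 0.00
      vertex 0.00 14.00 0.00
      vertex 28.00 14.00 0.00
    endloop
  endfacet
  facet normal 0.0000 0.0000 -1.0000
    outer loop
      vertex 9.67 0.69 0.00
      vertex 2.67 5.77 0.00
      vertex 28.00 14.00 0.00
    endloop
  endfacet
  facet normal 0.0000 0.0000 -1.0000
    outer loop
      vertex 18.33 0.69 0.00
      vertex 9.67 0.69 0.00
      vertex 28.00 14.00 0.00
    endloop
  endfacet
  facet normal 0.0000 0.0000 -1.0000
    outer loop
      vertex 25.33 5.77 0.00
      vertex 18.33 0.69 0.00
      vertex 28.00 14.00 0.00
    endloop
  endfacet
  facet normal 0.0000 0.0000 1.0000
    outer loop
      vertex 28.00 14.00 14.00
      vertex 25.33 22.23 14.00
      vertex 18.33 27.31 14.00
    endloop
  endfacet
  facet normal 0.0000 0.0000 1.0000
    outer loop
      vertex 28.00 14.00 14.00
      vertex 18.33 27.31 14.00
      vertex 9.67 27.31 14.00
    endloop
  endfacet
  facet normal 0.0000 0.0000 1.0000
    outer loop
      vertex 28.00 14.00 14.00
      vertex 9.67 27.31 14.00
      vertex 2.67 22.23 14.00
    endloop
  endfacet
  facet normal 0.0000 0.0000 1.0000
    outer loop
      vertex 28.00 14.00 14.00
      vertex 2.67 22.23 14.00
      vertex 0.00 14.00 14.00
    endloop
  endfacet
  facet normal 0.0000 0.0000 1.0000
    outer loop
      vertex 28.00 14.00 14.00
      vertex 0.00 14.00 14.00
      vertex 2.67 5.77 14.00
    endloop
  endfacet
  facet normal 0.0000 0.0000 1.0000
    outer loop
      vertex 28.00 14.00 14.00
      vertex 2.67 5.77 14.00
      vertex 9.67 0.69 14.00
    endloop
  endfacet
  facet normal 0.0000 0.0000 1.0000
    outer loop
      vertex 28.00 14.00 14.00
      vertex 9.67 0.69 14.00
      vertex 18.33 0.69 14.00
    endloop
  endfacet
  facet normal 0.0000 0.0000 1.0000
    outer loop
      vertex 28.00 14.00 14.00
      vertex 18.33 0.69 14.00
      vertex 25.33 5.77 14.00
    endloop
  endfacet
  facet normal 0.9512 0.3086 0.0000
    outer loop
      vertex 28.00 14.00 0.00
      vertex 25.33 22.23 0.00
      vertex 25.33 22.23 14.00
    endloop
  endfacet
  facet normal 0.9512 0.3086 0.0000
    outer loop
      vertex 28.00 14.00 0.00
      vertex 25.33 22.23 14.00
      vertex 28.00 14.00 14.00
    endloop
  endfacet
  facet normal 0.5873 0.8093 0.0000
    outer loop
      vertex 25.33 22.23 0.00
      vertex 18.33 27.31 0.00
      vertex 18.33 27.31 14.00
    endloop
  endfacet
  facet normal 0.5873 0.8093 0.0000
    outer loop
      vertex 25.33 22.23 0.00
      vertex 18.33 27.31 14.00
      vertex 25.33 22.23 14.00
    endloop
  endfacet
  facet normal 0.0000 1.0000 0.0000
    outer loop
      vertex 18.33 27.31 0.00
      vertex 9.67 27.31 0.00
      vertex 9.67 27.31 14.00
    endloop
  endfacet
  facet normal 0.0000 1.0000 0.0000
    outer loop
      vertex 18.33 27.31 0.00
      vertex 9.67 27.31 14.00
      vertex 18.33 27.31 14.00
    endloop
  endfacet
  facet normal -0.5873 0.8093 0.0000
    outer loop
      vertex 9.67 27.31 0.00
      vertex 2.67 22.23 0.00
      vertex 2.67 22.23 14.00
    endloop
  endfacet
  facet normal -0.5873 0.8093 0.0000
    outer loop
      vertex 9.67 27.31 0.00
      vertex 2.67 22.23 14.00
      vertex 9.67 27.31 14.00
    endloop
  endfacet
  facet normal -0.9512 0.3086 0.0000
    outer loop
      vertex 2.67 22.23 0.00
      vertex 0.00 14.00 0.00
      vertex 0.00 14.00 14.00
    endloop
  endfacet
  facet normal -0.9512 0.3086 0.0000
    outer loop
      vertex 2.67 22.23 0.00
      vertex 0.00 14.00 14.00
      vertex 2.67 22.23 14.00
    endloop
  endfacet
  facet normal -0.9512 -0.3086 0.0000
    outer loop
      vertex 0.00 14.00 0.00
      vertex 2.67 5.77 0.00
      vertex 2.67 5.77 14.00
    endloop
  endfacet
  facet normal -0.9512 -0.3086 0.0000
    outer loop
      vertex 0.00 14.00 0.00
      vertex 2.67 5.77 14.00
      vertex 0.00 14.00 14.00
    endloop
  endfacet
  facet normal -0.5873 -0.8093 0.0000
    outer loop
      vertex 2.67 5.77 0.00
      vertex 9.67 0.69 0.00
      vertex 9.67 0.69 14.00
    endloop
  endfacet
  facet normal -0.5873 -0.8093 0.0000
    outer loop
      vertex 2.67 5.77 0.00
      vertex 9.67 0.69 14.00
      vertex 2.67 5.77 14.00
    endloop
  endfacet
  facet normal 0.0000 -1.0000 0.0000
    outer loop
      vertex 9.67 0.69 0.00
      vertex 18.33 0.69 0.00
      vertex 18.33 0.69 14.00
    endloop
  endfacet
  facet normal 0.0000 -1.0000 0.0000
    outer loop
      vertex 9.67 0.69 0.00
      vertex 18.33 0.69 14.00
      vertex 9.67 0.69 14.00
    endloop
  endfacet
  facet normal 0.5873 -0.8093 0.0000
    outer loop
      vertex 18.33 0.69 0.00
      vertex 25.33 5.77 0.00
      vertex 25.33 5.77 14.00
    endloop
  endfacet
  facet normal 0.5873 -0.8093 0.0000
    outer loop
      vertex 18.33 0.69 0.00
      vertex 25.33 5.77 14.00
      vertex 18.33 0.69 14.00
    endloop
  endfacet
  facet normal 0.9512 -0.3086 0.0000
    outer loop
      vertex 25.33 5.77 0.00
      vertex 28.00 14.00 0.00
      vertex 28.00 14.00 14.00
    endloop
  endfacet
  facet normal 0.9512 -0.3086 0.0000
    outer loop
      vertex 25.33 5.77 0.00
      vertex 28.00 14.00 14.00
      vertex 25.33 5.77 14.00
    endloop
  endfacet
endsolid part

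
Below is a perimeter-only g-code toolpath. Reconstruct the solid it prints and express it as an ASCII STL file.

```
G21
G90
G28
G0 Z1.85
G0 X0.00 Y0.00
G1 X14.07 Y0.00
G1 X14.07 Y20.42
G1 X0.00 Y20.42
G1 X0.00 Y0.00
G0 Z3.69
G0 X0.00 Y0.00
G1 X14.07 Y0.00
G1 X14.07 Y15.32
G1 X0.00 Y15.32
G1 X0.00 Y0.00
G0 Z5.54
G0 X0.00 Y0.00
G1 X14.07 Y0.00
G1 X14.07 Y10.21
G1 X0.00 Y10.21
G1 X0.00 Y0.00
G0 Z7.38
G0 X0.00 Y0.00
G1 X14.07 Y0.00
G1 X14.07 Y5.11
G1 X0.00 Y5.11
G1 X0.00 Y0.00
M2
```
solid part
  facet normal 0.0000 0.0000 -1.0000
    outer loop
      vertex 14.07 25.53 0.00
      vertex 14.07 0.00 0.00
      vertex 0.00 0.00 0.00
    endloop
  endfacet
  facet normal 0.0000 0.0000 -1.0000
    outer loop
      vertex 0.00 25.53 0.00
      vertex 14.07 25.53 0.00
      vertex 0.00 0.00 0.00
    endloop
  endfacet
  facet normal 0.0000 -1.0000 0.0000
    outer loop
      vertex 0.00 0.00 0.00
      vertex 14.07 0.00 0.00
      vertex 14.07 0.00 9.23
    endloop
  endfacet
  facet normal 0.0000 -1.0000 0.0000
    outer loop
      vertex 0.00 0.00 0.00
      vertex 14.07 0.00 9.23
      vertex 0.00 0.00 9.23
    endloop
  endfacet
  facet normal 0.0000 0.3400 0.9404
    outer loop
      vertex 0.00 0.00 9.23
      vertex 14.07 0.00 9.23
      vertex 14.07 25.53 0.00
    endloop
  endfacet
  facet normal 0.0000 0.3400 0.9404
    outer loop
      vertex 0.00 0.00 9.23
      vertex 14.07 25.53 0.00
      vertex 0.00 25.53 0.00
    endloop
  endfacet
  facet normal -1.0000 0.0000 0.0000
    outer loop
      vertex 0.00 0.00 9.23
      vertex 0.00 25.53 0.00
      vertex 0.00 0.00 0.00
    endloop
  endfacet
  facet normal 1.0000 0.0000 0.0000
    outer loop
      vertex 14.07 0.00 0.00
      vertex 14.07 25.53 0.00
      vertex 14.07 0.00 9.23
    endloop
  endfacet
endsolid part

The G0 Z moves step by Δz≈1.85 mm. The G1 loops shrink linearly with z, so the solid tapers from its base footprint up to z≈9.23. Closing with a flat bottom cap and the tapered top and triangulating gives 8 facets — a wedge (ramp): 14.1 × 25.5 mm base, rising to 9.23 mm along the y=0 edge and sloping linearly to z=0 at y=25.5.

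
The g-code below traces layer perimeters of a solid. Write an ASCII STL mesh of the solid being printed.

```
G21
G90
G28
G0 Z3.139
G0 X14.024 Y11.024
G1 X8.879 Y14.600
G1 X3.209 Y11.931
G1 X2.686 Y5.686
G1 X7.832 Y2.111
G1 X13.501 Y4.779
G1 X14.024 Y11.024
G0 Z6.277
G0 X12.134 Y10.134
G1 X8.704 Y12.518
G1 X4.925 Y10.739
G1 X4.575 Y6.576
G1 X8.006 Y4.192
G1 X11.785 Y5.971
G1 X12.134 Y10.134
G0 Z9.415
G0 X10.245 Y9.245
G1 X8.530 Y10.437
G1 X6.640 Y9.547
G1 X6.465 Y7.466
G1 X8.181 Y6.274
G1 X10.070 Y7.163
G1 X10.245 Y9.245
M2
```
solid part
  facet normal 0.0000 0.0000 -1.0000
    outer loop
      vertex 1.494 13.123 0.000
      vertex 9.053 16.681 0.000
      vertex 15.914 11.913 0.000
    endloop
  endfacet
  facet normal 0.0000 0.0000 -1.0000
    outer loop
      vertex 0.796 4.797 0.000
      vertex 1.494 13.123 0.000
      vertex 15.914 11.913 0.000
    endloop
  endfacet
  facet normal 0.0000 0.0000 -1.0000
    outer loop
      vertex 7.657 0.029 0.000
      vertex 0.796 4.797 0.000
      vertex 15.914 11.913 0.000
    endloop
  endfacet
  facet normal 0.0000 0.0000 -1.0000
    outer loop
      vertex 15.216 3.587 0.000
      vertex 7.657 0.029 0.000
      vertex 15.914 11.913 0.000
    endloop
  endfacet
  facet normal 0.4944 0.7115 0.4993
    outer loop
      vertex 15.914 11.913 0.000
      vertex 9.053 16.681 0.000
      vertex 8.355 8.355 12.554
    endloop
  endfacet
  facet normal -0.3690 0.7839 0.4994
    outer loop
      vertex 9.053 16.681 0.000
      vertex 1.494 13.123 0.000
      vertex 8.355 8.355 12.554
    endloop
  endfacet
  facet normal -0.8634 0.0724 0.4993
    outer loop
      vertex 1.494 13.123 0.000
      vertex 0.796 4.797 0.000
      vertex 8.355 8.355 12.554
    endloop
  endfacet
  facet normal -0.4944 -0.7115 0.4993
    outer loop
      vertex 0.796 4.797 0.000
      vertex 7.657 0.029 0.000
      vertex 8.355 8.355 12.554
    endloop
  endfacet
  facet normal 0.3690 -0.7839 0.4994
    outer loop
      vertex 7.657 0.029 0.000
      vertex 15.216 3.587 0.000
      vertex 8.355 8.355 12.554
    endloop
  endfacet
  facet normal 0.8634 -0.0724 0.4993
    outer loop
      vertex 15.216 3.587 0.000
      vertex 15.914 11.913 0.000
      vertex 8.355 8.355 12.554
    endloop
  endfacet
endsolid part

The G0 Z moves step by Δz≈3.139 mm. The G1 loops shrink linearly with z, so the solid tapers from its base footprint up to z≈12.6. Closing with a flat bottom cap and the tapered top and triangulating gives 10 facets — a regular 6-sided pyramid, base circumscribed radius ≈ 8.36 mm, apex at z ≈ 12.6 mm.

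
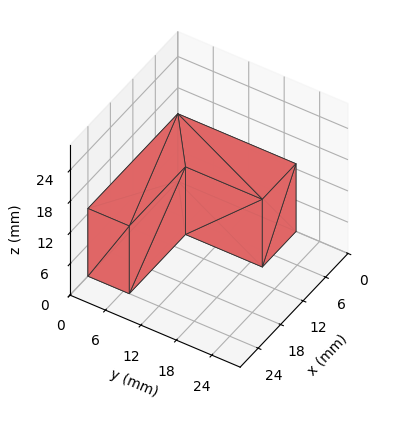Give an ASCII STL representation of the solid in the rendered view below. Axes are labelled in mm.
Reading the render: the shape is an L-shaped prism: outer 24 × 20 mm, arm thicknesses ≈ 7 mm (horizontal) and 9 mm (vertical), extruded 13 mm in z (dimensions read to the nearest mm from the axis ticks). For the STL, each face is triangulated and given an outward normal.

solid part
  facet normal 0.0000 0.0000 -1.0000
    outer loop
      vertex 24.000 7.000 0.000
      vertex 24.000 0.000 0.000
      vertex 0.000 0.000 0.000
    endloop
  endfacet
  facet normal 0.0000 0.0000 -1.0000
    outer loop
      vertex 9.000 7.000 0.000
      vertex 24.000 7.000 0.000
      vertex 0.000 0.000 0.000
    endloop
  endfacet
  facet normal 0.0000 0.0000 -1.0000
    outer loop
      vertex 9.000 20.000 0.000
      vertex 9.000 7.000 0.000
      vertex 0.000 0.000 0.000
    endloop
  endfacet
  facet normal 0.0000 0.0000 -1.0000
    outer loop
      vertex 0.000 20.000 0.000
      vertex 9.000 20.000 0.000
      vertex 0.000 0.000 0.000
    endloop
  endfacet
  facet normal 0.0000 0.0000 1.0000
    outer loop
      vertex 0.000 0.000 13.000
      vertex 24.000 0.000 13.000
      vertex 24.000 7.000 13.000
    endloop
  endfacet
  facet normal 0.0000 0.0000 1.0000
    outer loop
      vertex 0.000 0.000 13.000
      vertex 24.000 7.000 13.000
      vertex 9.000 7.000 13.000
    endloop
  endfacet
  facet normal 0.0000 0.0000 1.0000
    outer loop
      vertex 0.000 0.000 13.000
      vertex 9.000 7.000 13.000
      vertex 9.000 20.000 13.000
    endloop
  endfacet
  facet normal 0.0000 0.0000 1.0000
    outer loop
      vertex 0.000 0.000 13.000
      vertex 9.000 20.000 13.000
      vertex 0.000 20.000 13.000
    endloop
  endfacet
  facet normal 0.0000 -1.0000 0.0000
    outer loop
      vertex 0.000 0.000 0.000
      vertex 24.000 0.000 0.000
      vertex 24.000 0.000 13.000
    endloop
  endfacet
  facet normal 0.0000 -1.0000 0.0000
    outer loop
      vertex 0.000 0.000 0.000
      vertex 24.000 0.000 13.000
      vertex 0.000 0.000 13.000
    endloop
  endfacet
  facet normal 1.0000 0.0000 0.0000
    outer loop
      vertex 24.000 0.000 0.000
      vertex 24.000 7.000 0.000
      vertex 24.000 7.000 13.000
    endloop
  endfacet
  facet normal 1.0000 0.0000 0.0000
    outer loop
      vertex 24.000 0.000 0.000
      vertex 24.000 7.000 13.000
      vertex 24.000 0.000 13.000
    endloop
  endfacet
  facet normal 0.0000 1.0000 0.0000
    outer loop
      vertex 24.000 7.000 0.000
      vertex 9.000 7.000 0.000
      vertex 9.000 7.000 13.000
    endloop
  endfacet
  facet normal 0.0000 1.0000 0.0000
    outer loop
      vertex 24.000 7.000 0.000
      vertex 9.000 7.000 13.000
      vertex 24.000 7.000 13.000
    endloop
  endfacet
  facet normal 1.0000 0.0000 0.0000
    outer loop
      vertex 9.000 7.000 0.000
      vertex 9.000 20.000 0.000
      vertex 9.000 20.000 13.000
    endloop
  endfacet
  facet normal 1.0000 0.0000 0.0000
    outer loop
      vertex 9.000 7.000 0.000
      vertex 9.000 20.000 13.000
      vertex 9.000 7.000 13.000
    endloop
  endfacet
  facet normal 0.0000 1.0000 0.0000
    outer loop
      vertex 9.000 20.000 0.000
      vertex 0.000 20.000 0.000
      vertex 0.000 20.000 13.000
    endloop
  endfacet
  facet normal 0.0000 1.0000 0.0000
    outer loop
      vertex 9.000 20.000 0.000
      vertex 0.000 20.000 13.000
      vertex 9.000 20.000 13.000
    endloop
  endfacet
  facet normal -1.0000 0.0000 0.0000
    outer loop
      vertex 0.000 20.000 0.000
      vertex 0.000 0.000 0.000
      vertex 0.000 0.000 13.000
    endloop
  endfacet
  facet normal -1.0000 0.0000 0.0000
    outer loop
      vertex 0.000 20.000 0.000
      vertex 0.000 0.000 13.000
      vertex 0.000 20.000 13.000
    endloop
  endfacet
endsolid part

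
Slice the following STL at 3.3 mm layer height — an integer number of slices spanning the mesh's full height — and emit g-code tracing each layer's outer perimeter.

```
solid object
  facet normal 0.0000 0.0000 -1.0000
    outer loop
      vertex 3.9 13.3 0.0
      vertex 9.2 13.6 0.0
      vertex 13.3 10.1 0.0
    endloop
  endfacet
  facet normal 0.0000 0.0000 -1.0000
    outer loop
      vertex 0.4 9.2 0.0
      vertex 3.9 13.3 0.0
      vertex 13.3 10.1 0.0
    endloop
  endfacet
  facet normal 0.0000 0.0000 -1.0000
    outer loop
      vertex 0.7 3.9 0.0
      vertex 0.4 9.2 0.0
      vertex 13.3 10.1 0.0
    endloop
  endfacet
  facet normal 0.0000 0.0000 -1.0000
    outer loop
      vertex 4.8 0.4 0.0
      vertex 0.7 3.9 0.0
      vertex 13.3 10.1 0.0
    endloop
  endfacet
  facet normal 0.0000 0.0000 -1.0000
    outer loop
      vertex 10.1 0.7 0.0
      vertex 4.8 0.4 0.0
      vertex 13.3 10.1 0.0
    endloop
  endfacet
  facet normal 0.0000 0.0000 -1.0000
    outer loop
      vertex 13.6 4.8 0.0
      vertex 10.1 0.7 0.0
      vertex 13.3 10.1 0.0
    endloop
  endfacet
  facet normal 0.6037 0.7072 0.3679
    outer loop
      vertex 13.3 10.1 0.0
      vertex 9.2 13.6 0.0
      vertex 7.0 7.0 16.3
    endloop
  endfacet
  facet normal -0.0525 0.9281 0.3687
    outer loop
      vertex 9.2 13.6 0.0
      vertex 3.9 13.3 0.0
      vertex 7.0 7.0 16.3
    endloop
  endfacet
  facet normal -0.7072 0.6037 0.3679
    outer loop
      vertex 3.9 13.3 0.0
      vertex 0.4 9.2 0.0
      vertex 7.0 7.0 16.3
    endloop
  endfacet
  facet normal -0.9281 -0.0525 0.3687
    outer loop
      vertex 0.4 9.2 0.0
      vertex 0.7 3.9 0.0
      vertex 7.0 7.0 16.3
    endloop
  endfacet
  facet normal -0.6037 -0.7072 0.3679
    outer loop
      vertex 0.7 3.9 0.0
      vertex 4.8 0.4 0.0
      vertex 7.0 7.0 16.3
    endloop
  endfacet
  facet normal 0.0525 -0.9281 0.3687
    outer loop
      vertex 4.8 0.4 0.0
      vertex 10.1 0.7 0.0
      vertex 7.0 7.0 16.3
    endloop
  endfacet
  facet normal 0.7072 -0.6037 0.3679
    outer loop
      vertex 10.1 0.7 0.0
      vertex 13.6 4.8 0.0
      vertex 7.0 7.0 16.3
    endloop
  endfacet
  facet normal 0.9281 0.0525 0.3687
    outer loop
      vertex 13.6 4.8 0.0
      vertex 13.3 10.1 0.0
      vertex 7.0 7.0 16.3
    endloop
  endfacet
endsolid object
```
; perimeter-only toolpath
G21 ; units = mm
G90 ; absolute positioning
G28 ; home
; layer 1
G0 Z3.3
G0 X12.0 Y9.5
G1 X8.8 Y12.3
G1 X4.5 Y12.0
G1 X1.7 Y8.8
G1 X2.0 Y4.5
G1 X5.2 Y1.7
G1 X9.5 Y2.0
G1 X12.3 Y5.2
G1 X12.0 Y9.5
; layer 2
G0 Z6.5
G0 X10.8 Y8.9
G1 X8.3 Y11.0
G1 X5.1 Y10.8
G1 X3.0 Y8.3
G1 X3.2 Y5.1
G1 X5.7 Y3.0
G1 X8.9 Y3.2
G1 X11.0 Y5.7
G1 X10.8 Y8.9
; layer 3
G0 Z9.8
G0 X9.5 Y8.2
G1 X7.9 Y9.6
G1 X5.8 Y9.5
G1 X4.4 Y7.9
G1 X4.5 Y5.8
G1 X6.1 Y4.4
G1 X8.2 Y4.5
G1 X9.6 Y6.1
G1 X9.5 Y8.2
; layer 4
G0 Z13.0
G0 X8.3 Y7.6
G1 X7.4 Y8.3
G1 X6.4 Y8.3
G1 X5.7 Y7.4
G1 X5.7 Y6.4
G1 X6.6 Y5.7
G1 X7.6 Y5.7
G1 X8.3 Y6.6
G1 X8.3 Y7.6
M2 ; end

The solid is a regular 8-sided pyramid, base circumscribed radius ≈ 7 mm, apex at z ≈ 16.3 mm. Slicing at Δz = 3.3 mm — 5 equal slices spanning the solid's height, so layer i sits at z = i·h/5 — gives 4 non-empty perimeters. Each is a 8-segment closed polygon; G0 lifts to the layer z and rapids to the start vertex, then G1 traces the edges. The cross-section shrinks linearly with z (the slice at the apex is degenerate and omitted).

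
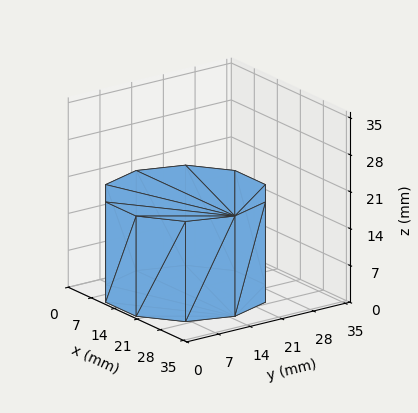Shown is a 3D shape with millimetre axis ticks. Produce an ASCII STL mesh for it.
Reading the render: the shape is a regular 10-sided prism (a cylinder approximated with 10 flat sides), circumscribed radius ≈ 15 mm, height ≈ 19 mm (dimensions read to the nearest mm from the axis ticks). For the STL, each face is triangulated and given an outward normal.

solid part
  facet normal 0.0000 0.0000 -1.0000
    outer loop
      vertex 19.64 29.27 0.00
      vertex 27.14 23.82 0.00
      vertex 30.00 15.00 0.00
    endloop
  endfacet
  facet normal 0.0000 0.0000 -1.0000
    outer loop
      vertex 10.36 29.27 0.00
      vertex 19.64 29.27 0.00
      vertex 30.00 15.00 0.00
    endloop
  endfacet
  facet normal 0.0000 0.0000 -1.0000
    outer loop
      vertex 2.86 23.82 0.00
      vertex 10.36 29.27 0.00
      vertex 30.00 15.00 0.00
    endloop
  endfacet
  facet normal 0.0000 0.0000 -1.0000
    outer loop
      vertex 0.00 15.00 0.00
      vertex 2.86 23.82 0.00
      vertex 30.00 15.00 0.00
    endloop
  endfacet
  facet normal 0.0000 0.0000 -1.0000
    outer loop
      vertex 2.86 6.18 0.00
      vertex 0.00 15.00 0.00
      vertex 30.00 15.00 0.00
    endloop
  endfacet
  facet normal 0.0000 0.0000 -1.0000
    outer loop
      vertex 10.36 0.73 0.00
      vertex 2.86 6.18 0.00
      vertex 30.00 15.00 0.00
    endloop
  endfacet
  facet normal 0.0000 0.0000 -1.0000
    outer loop
      vertex 19.64 0.73 0.00
      vertex 10.36 0.73 0.00
      vertex 30.00 15.00 0.00
    endloop
  endfacet
  facet normal 0.0000 0.0000 -1.0000
    outer loop
      vertex 27.14 6.18 0.00
      vertex 19.64 0.73 0.00
      vertex 30.00 15.00 0.00
    endloop
  endfacet
  facet normal 0.0000 0.0000 1.0000
    outer loop
      vertex 30.00 15.00 19.00
      vertex 27.14 23.82 19.00
      vertex 19.64 29.27 19.00
    endloop
  endfacet
  facet normal 0.0000 0.0000 1.0000
    outer loop
      vertex 30.00 15.00 19.00
      vertex 19.64 29.27 19.00
      vertex 10.36 29.27 19.00
    endloop
  endfacet
  facet normal 0.0000 0.0000 1.0000
    outer loop
      vertex 30.00 15.00 19.00
      vertex 10.36 29.27 19.00
      vertex 2.86 23.82 19.00
    endloop
  endfacet
  facet normal 0.0000 0.0000 1.0000
    outer loop
      vertex 30.00 15.00 19.00
      vertex 2.86 23.82 19.00
      vertex 0.00 15.00 19.00
    endloop
  endfacet
  facet normal 0.0000 0.0000 1.0000
    outer loop
      vertex 30.00 15.00 19.00
      vertex 0.00 15.00 19.00
      vertex 2.86 6.18 19.00
    endloop
  endfacet
  facet normal 0.0000 0.0000 1.0000
    outer loop
      vertex 30.00 15.00 19.00
      vertex 2.86 6.18 19.00
      vertex 10.36 0.73 19.00
    endloop
  endfacet
  facet normal 0.0000 0.0000 1.0000
    outer loop
      vertex 30.00 15.00 19.00
      vertex 10.36 0.73 19.00
      vertex 19.64 0.73 19.00
    endloop
  endfacet
  facet normal 0.0000 0.0000 1.0000
    outer loop
      vertex 30.00 15.00 19.00
      vertex 19.64 0.73 19.00
      vertex 27.14 6.18 19.00
    endloop
  endfacet
  facet normal 0.9512 0.3085 0.0000
    outer loop
      vertex 30.00 15.00 0.00
      vertex 27.14 23.82 0.00
      vertex 27.14 23.82 19.00
    endloop
  endfacet
  facet normal 0.9512 0.3085 0.0000
    outer loop
      vertex 30.00 15.00 0.00
      vertex 27.14 23.82 19.00
      vertex 30.00 15.00 19.00
    endloop
  endfacet
  facet normal 0.5879 0.8090 0.0000
    outer loop
      vertex 27.14 23.82 0.00
      vertex 19.64 29.27 0.00
      vertex 19.64 29.27 19.00
    endloop
  endfacet
  facet normal 0.5879 0.8090 0.0000
    outer loop
      vertex 27.14 23.82 0.00
      vertex 19.64 29.27 19.00
      vertex 27.14 23.82 19.00
    endloop
  endfacet
  facet normal 0.0000 1.0000 0.0000
    outer loop
      vertex 19.64 29.27 0.00
      vertex 10.36 29.27 0.00
      vertex 10.36 29.27 19.00
    endloop
  endfacet
  facet normal 0.0000 1.0000 0.0000
    outer loop
      vertex 19.64 29.27 0.00
      vertex 10.36 29.27 19.00
      vertex 19.64 29.27 19.00
    endloop
  endfacet
  facet normal -0.5879 0.8090 0.0000
    outer loop
      vertex 10.36 29.27 0.00
      vertex 2.86 23.82 0.00
      vertex 2.86 23.82 19.00
    endloop
  endfacet
  facet normal -0.5879 0.8090 0.0000
    outer loop
      vertex 10.36 29.27 0.00
      vertex 2.86 23.82 19.00
      vertex 10.36 29.27 19.00
    endloop
  endfacet
  facet normal -0.9512 0.3085 0.0000
    outer loop
      vertex 2.86 23.82 0.00
      vertex 0.00 15.00 0.00
      vertex 0.00 15.00 19.00
    endloop
  endfacet
  facet normal -0.9512 0.3085 0.0000
    outer loop
      vertex 2.86 23.82 0.00
      vertex 0.00 15.00 19.00
      vertex 2.86 23.82 19.00
    endloop
  endfacet
  facet normal -0.9512 -0.3085 0.0000
    outer loop
      vertex 0.00 15.00 0.00
      vertex 2.86 6.18 0.00
      vertex 2.86 6.18 19.00
    endloop
  endfacet
  facet normal -0.9512 -0.3085 0.0000
    outer loop
      vertex 0.00 15.00 0.00
      vertex 2.86 6.18 19.00
      vertex 0.00 15.00 19.00
    endloop
  endfacet
  facet normal -0.5879 -0.8090 0.0000
    outer loop
      vertex 2.86 6.18 0.00
      vertex 10.36 0.73 0.00
      vertex 10.36 0.73 19.00
    endloop
  endfacet
  facet normal -0.5879 -0.8090 0.0000
    outer loop
      vertex 2.86 6.18 0.00
      vertex 10.36 0.73 19.00
      vertex 2.86 6.18 19.00
    endloop
  endfacet
  facet normal 0.0000 -1.0000 0.0000
    outer loop
      vertex 10.36 0.73 0.00
      vertex 19.64 0.73 0.00
      vertex 19.64 0.73 19.00
    endloop
  endfacet
  facet normal 0.0000 -1.0000 0.0000
    outer loop
      vertex 10.36 0.73 0.00
      vertex 19.64 0.73 19.00
      vertex 10.36 0.73 19.00
    endloop
  endfacet
  facet normal 0.5879 -0.8090 0.0000
    outer loop
      vertex 19.64 0.73 0.00
      vertex 27.14 6.18 0.00
      vertex 27.14 6.18 19.00
    endloop
  endfacet
  facet normal 0.5879 -0.8090 0.0000
    outer loop
      vertex 19.64 0.73 0.00
      vertex 27.14 6.18 19.00
      vertex 19.64 0.73 19.00
    endloop
  endfacet
  facet normal 0.9512 -0.3085 0.0000
    outer loop
      vertex 27.14 6.18 0.00
      vertex 30.00 15.00 0.00
      vertex 30.00 15.00 19.00
    endloop
  endfacet
  facet normal 0.9512 -0.3085 0.0000
    outer loop
      vertex 27.14 6.18 0.00
      vertex 30.00 15.00 19.00
      vertex 27.14 6.18 19.00
    endloop
  endfacet
endsolid part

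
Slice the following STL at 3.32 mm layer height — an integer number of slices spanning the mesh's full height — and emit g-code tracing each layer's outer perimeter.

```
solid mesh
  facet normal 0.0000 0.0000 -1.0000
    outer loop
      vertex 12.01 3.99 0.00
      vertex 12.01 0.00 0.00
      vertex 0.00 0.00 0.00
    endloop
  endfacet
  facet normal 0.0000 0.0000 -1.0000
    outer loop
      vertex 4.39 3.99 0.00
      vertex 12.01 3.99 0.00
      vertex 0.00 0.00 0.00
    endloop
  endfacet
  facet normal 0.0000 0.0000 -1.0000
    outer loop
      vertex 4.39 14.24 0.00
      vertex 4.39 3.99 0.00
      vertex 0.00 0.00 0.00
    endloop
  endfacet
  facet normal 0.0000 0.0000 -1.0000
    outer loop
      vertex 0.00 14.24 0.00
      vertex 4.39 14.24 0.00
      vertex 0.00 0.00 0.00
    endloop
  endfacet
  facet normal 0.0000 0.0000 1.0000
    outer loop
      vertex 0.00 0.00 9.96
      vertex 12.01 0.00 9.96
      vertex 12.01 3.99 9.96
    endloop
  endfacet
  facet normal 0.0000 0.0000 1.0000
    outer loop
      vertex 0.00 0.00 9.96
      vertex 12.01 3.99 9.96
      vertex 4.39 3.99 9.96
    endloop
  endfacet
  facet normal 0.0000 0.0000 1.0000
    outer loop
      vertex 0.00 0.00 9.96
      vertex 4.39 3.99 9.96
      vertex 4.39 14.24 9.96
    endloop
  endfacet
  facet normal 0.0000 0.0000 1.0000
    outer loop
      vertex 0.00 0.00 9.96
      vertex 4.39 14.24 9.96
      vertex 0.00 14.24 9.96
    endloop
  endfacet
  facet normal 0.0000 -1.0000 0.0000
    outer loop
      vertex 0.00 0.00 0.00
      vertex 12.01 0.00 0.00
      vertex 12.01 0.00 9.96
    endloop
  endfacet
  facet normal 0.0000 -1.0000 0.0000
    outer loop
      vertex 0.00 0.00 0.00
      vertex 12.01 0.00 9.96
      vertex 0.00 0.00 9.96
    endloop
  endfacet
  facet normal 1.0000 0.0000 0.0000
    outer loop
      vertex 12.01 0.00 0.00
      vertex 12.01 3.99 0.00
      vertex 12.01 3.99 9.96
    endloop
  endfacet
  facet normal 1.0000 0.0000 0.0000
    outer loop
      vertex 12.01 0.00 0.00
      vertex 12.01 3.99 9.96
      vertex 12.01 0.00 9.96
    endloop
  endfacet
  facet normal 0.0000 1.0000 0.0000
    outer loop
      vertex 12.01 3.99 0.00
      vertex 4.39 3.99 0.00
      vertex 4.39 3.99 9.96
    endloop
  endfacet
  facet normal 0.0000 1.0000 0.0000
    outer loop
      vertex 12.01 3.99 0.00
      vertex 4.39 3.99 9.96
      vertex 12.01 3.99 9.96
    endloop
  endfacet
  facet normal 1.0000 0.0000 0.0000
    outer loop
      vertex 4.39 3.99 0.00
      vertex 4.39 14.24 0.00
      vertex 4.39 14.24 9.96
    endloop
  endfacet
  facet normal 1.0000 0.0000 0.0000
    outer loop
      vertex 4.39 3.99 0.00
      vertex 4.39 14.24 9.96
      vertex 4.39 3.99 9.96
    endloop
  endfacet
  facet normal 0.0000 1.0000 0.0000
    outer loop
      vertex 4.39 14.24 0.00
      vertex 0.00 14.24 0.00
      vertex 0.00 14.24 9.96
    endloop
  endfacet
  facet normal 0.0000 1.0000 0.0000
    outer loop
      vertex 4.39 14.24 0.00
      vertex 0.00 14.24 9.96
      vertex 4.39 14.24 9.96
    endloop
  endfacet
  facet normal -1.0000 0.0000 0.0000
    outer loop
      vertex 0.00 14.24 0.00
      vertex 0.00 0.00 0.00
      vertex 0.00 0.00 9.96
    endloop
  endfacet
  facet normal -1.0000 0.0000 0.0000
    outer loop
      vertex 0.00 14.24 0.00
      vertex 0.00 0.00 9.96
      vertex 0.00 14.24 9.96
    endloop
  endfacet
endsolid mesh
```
; perimeter-only toolpath
G21 ; units = mm
G90 ; absolute positioning
G28 ; home
; layer 1
G0 Z3.32
G0 X0.00 Y0.00
G1 X12.01 Y0.00
G1 X12.01 Y3.99
G1 X4.39 Y3.99
G1 X4.39 Y14.24
G1 X0.00 Y14.24
G1 X0.00 Y0.00
; layer 2
G0 Z6.64
G0 X0.00 Y0.00
G1 X12.01 Y0.00
G1 X12.01 Y3.99
G1 X4.39 Y3.99
G1 X4.39 Y14.24
G1 X0.00 Y14.24
G1 X0.00 Y0.00
; layer 3
G0 Z9.96
G0 X0.00 Y0.00
G1 X12.01 Y0.00
G1 X12.01 Y3.99
G1 X4.39 Y3.99
G1 X4.39 Y14.24
G1 X0.00 Y14.24
G1 X0.00 Y0.00
M2 ; end

The solid is an L-shaped prism: outer 12 × 14.2 mm, arm thicknesses ≈ 3.99 mm (horizontal) and 4.39 mm (vertical), extruded 9.96 mm in z. Slicing at Δz = 3.32 mm — 3 equal slices spanning the solid's height, so layer i sits at z = i·h/3 — gives 3 non-empty perimeters. Each is a 6-segment closed polygon; G0 lifts to the layer z and rapids to the start vertex, then G1 traces the edges.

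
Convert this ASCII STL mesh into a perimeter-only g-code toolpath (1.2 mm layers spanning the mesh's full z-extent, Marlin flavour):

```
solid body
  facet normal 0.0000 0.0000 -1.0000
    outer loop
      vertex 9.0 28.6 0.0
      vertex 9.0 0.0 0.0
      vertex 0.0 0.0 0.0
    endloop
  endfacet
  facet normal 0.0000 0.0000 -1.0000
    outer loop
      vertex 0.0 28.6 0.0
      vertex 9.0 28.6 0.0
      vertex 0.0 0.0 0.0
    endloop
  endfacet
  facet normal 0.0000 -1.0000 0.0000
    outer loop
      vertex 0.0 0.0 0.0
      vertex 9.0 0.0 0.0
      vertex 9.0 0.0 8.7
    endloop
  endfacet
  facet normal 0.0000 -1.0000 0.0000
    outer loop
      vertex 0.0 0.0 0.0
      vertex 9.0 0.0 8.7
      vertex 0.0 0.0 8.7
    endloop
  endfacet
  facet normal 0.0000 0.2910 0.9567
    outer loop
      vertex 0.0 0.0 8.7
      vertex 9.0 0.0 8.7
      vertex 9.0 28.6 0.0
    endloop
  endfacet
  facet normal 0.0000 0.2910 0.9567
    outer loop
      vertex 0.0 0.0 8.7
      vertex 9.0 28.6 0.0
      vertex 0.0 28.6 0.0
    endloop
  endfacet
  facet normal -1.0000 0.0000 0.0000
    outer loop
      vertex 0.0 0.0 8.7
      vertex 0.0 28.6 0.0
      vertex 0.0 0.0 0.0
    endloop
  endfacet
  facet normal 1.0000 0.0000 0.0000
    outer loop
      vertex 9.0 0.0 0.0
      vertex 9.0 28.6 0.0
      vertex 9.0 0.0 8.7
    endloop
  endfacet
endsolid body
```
; perimeter-only toolpath
G21 ; units = mm
G90 ; absolute positioning
G28 ; home
; layer 1
G0 Z1.2
G0 X0.0 Y0.0
G1 X9.0 Y0.0
G1 X9.0 Y24.5
G1 X0.0 Y24.5
G1 X0.0 Y0.0
; layer 2
G0 Z2.5
G0 X0.0 Y0.0
G1 X9.0 Y0.0
G1 X9.0 Y20.4
G1 X0.0 Y20.4
G1 X0.0 Y0.0
; layer 3
G0 Z3.7
G0 X0.0 Y0.0
G1 X9.0 Y0.0
G1 X9.0 Y16.3
G1 X0.0 Y16.3
G1 X0.0 Y0.0
; layer 4
G0 Z5.0
G0 X0.0 Y0.0
G1 X9.0 Y0.0
G1 X9.0 Y12.3
G1 X0.0 Y12.3
G1 X0.0 Y0.0
; layer 5
G0 Z6.2
G0 X0.0 Y0.0
G1 X9.0 Y0.0
G1 X9.0 Y8.2
G1 X0.0 Y8.2
G1 X0.0 Y0.0
; layer 6
G0 Z7.5
G0 X0.0 Y0.0
G1 X9.0 Y0.0
G1 X9.0 Y4.1
G1 X0.0 Y4.1
G1 X0.0 Y0.0
M2 ; end

The solid is a wedge (ramp): 9 × 28.6 mm base, rising to 8.7 mm along the y=0 edge and sloping linearly to z=0 at y=28.6. Slicing at Δz = 1.2 mm — 7 equal slices spanning the solid's height, so layer i sits at z = i·h/7 — gives 6 non-empty perimeters. Each is a 4-segment closed polygon; G0 lifts to the layer z and rapids to the start vertex, then G1 traces the edges. The cross-section shrinks linearly with z (the slice at the apex is degenerate and omitted).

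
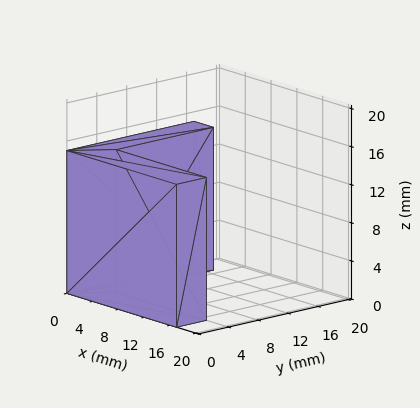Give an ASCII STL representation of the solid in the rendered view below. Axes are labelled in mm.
Reading the render: the shape is an L-shaped prism: outer 17 × 17 mm, arm thicknesses ≈ 4 mm (horizontal) and 3 mm (vertical), extruded 15 mm in z (dimensions read to the nearest mm from the axis ticks). For the STL, each face is triangulated and given an outward normal.

solid part
  facet normal 0.0000 0.0000 -1.0000
    outer loop
      vertex 17.00 4.00 0.00
      vertex 17.00 0.00 0.00
      vertex 0.00 0.00 0.00
    endloop
  endfacet
  facet normal 0.0000 0.0000 -1.0000
    outer loop
      vertex 3.00 4.00 0.00
      vertex 17.00 4.00 0.00
      vertex 0.00 0.00 0.00
    endloop
  endfacet
  facet normal 0.0000 0.0000 -1.0000
    outer loop
      vertex 3.00 17.00 0.00
      vertex 3.00 4.00 0.00
      vertex 0.00 0.00 0.00
    endloop
  endfacet
  facet normal 0.0000 0.0000 -1.0000
    outer loop
      vertex 0.00 17.00 0.00
      vertex 3.00 17.00 0.00
      vertex 0.00 0.00 0.00
    endloop
  endfacet
  facet normal 0.0000 0.0000 1.0000
    outer loop
      vertex 0.00 0.00 15.00
      vertex 17.00 0.00 15.00
      vertex 17.00 4.00 15.00
    endloop
  endfacet
  facet normal 0.0000 0.0000 1.0000
    outer loop
      vertex 0.00 0.00 15.00
      vertex 17.00 4.00 15.00
      vertex 3.00 4.00 15.00
    endloop
  endfacet
  facet normal 0.0000 0.0000 1.0000
    outer loop
      vertex 0.00 0.00 15.00
      vertex 3.00 4.00 15.00
      vertex 3.00 17.00 15.00
    endloop
  endfacet
  facet normal 0.0000 0.0000 1.0000
    outer loop
      vertex 0.00 0.00 15.00
      vertex 3.00 17.00 15.00
      vertex 0.00 17.00 15.00
    endloop
  endfacet
  facet normal 0.0000 -1.0000 0.0000
    outer loop
      vertex 0.00 0.00 0.00
      vertex 17.00 0.00 0.00
      vertex 17.00 0.00 15.00
    endloop
  endfacet
  facet normal 0.0000 -1.0000 0.0000
    outer loop
      vertex 0.00 0.00 0.00
      vertex 17.00 0.00 15.00
      vertex 0.00 0.00 15.00
    endloop
  endfacet
  facet normal 1.0000 0.0000 0.0000
    outer loop
      vertex 17.00 0.00 0.00
      vertex 17.00 4.00 0.00
      vertex 17.00 4.00 15.00
    endloop
  endfacet
  facet normal 1.0000 0.0000 0.0000
    outer loop
      vertex 17.00 0.00 0.00
      vertex 17.00 4.00 15.00
      vertex 17.00 0.00 15.00
    endloop
  endfacet
  facet normal 0.0000 1.0000 0.0000
    outer loop
      vertex 17.00 4.00 0.00
      vertex 3.00 4.00 0.00
      vertex 3.00 4.00 15.00
    endloop
  endfacet
  facet normal 0.0000 1.0000 0.0000
    outer loop
      vertex 17.00 4.00 0.00
      vertex 3.00 4.00 15.00
      vertex 17.00 4.00 15.00
    endloop
  endfacet
  facet normal 1.0000 0.0000 0.0000
    outer loop
      vertex 3.00 4.00 0.00
      vertex 3.00 17.00 0.00
      vertex 3.00 17.00 15.00
    endloop
  endfacet
  facet normal 1.0000 0.0000 0.0000
    outer loop
      vertex 3.00 4.00 0.00
      vertex 3.00 17.00 15.00
      vertex 3.00 4.00 15.00
    endloop
  endfacet
  facet normal 0.0000 1.0000 0.0000
    outer loop
      vertex 3.00 17.00 0.00
      vertex 0.00 17.00 0.00
      vertex 0.00 17.00 15.00
    endloop
  endfacet
  facet normal 0.0000 1.0000 0.0000
    outer loop
      vertex 3.00 17.00 0.00
      vertex 0.00 17.00 15.00
      vertex 3.00 17.00 15.00
    endloop
  endfacet
  facet normal -1.0000 0.0000 0.0000
    outer loop
      vertex 0.00 17.00 0.00
      vertex 0.00 0.00 0.00
      vertex 0.00 0.00 15.00
    endloop
  endfacet
  facet normal -1.0000 0.0000 0.0000
    outer loop
      vertex 0.00 17.00 0.00
      vertex 0.00 0.00 15.00
      vertex 0.00 17.00 15.00
    endloop
  endfacet
endsolid part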